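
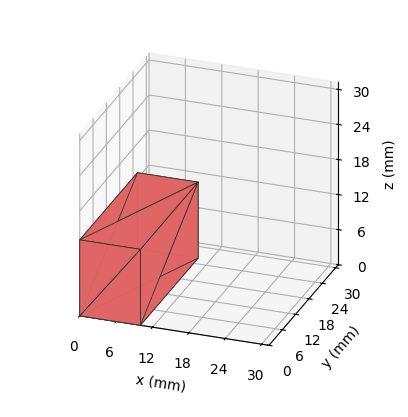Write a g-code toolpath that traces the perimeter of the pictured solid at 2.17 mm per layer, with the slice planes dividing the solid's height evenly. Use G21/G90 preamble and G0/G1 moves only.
Reading the render: the shape is a rectangular box, roughly 10 × 26 mm footprint and 13 mm tall (dimensions read to the nearest mm from the axis ticks). For the g-code, the solid's height is divided into equal slices at the stated Δz and each level perimeter traced with G1 moves after a G0 lift.

; perimeter-only toolpath
G21 ; units = mm
G90 ; absolute positioning
G28 ; home
; layer 1
G0 Z2.17
G0 X0.00 Y0.00
G1 X10.00 Y0.00
G1 X10.00 Y26.00
G1 X0.00 Y26.00
G1 X0.00 Y0.00
; layer 2
G0 Z4.33
G0 X0.00 Y0.00
G1 X10.00 Y0.00
G1 X10.00 Y26.00
G1 X0.00 Y26.00
G1 X0.00 Y0.00
; layer 3
G0 Z6.50
G0 X0.00 Y0.00
G1 X10.00 Y0.00
G1 X10.00 Y26.00
G1 X0.00 Y26.00
G1 X0.00 Y0.00
; layer 4
G0 Z8.67
G0 X0.00 Y0.00
G1 X10.00 Y0.00
G1 X10.00 Y26.00
G1 X0.00 Y26.00
G1 X0.00 Y0.00
; layer 5
G0 Z10.83
G0 X0.00 Y0.00
G1 X10.00 Y0.00
G1 X10.00 Y26.00
G1 X0.00 Y26.00
G1 X0.00 Y0.00
; layer 6
G0 Z13.00
G0 X0.00 Y0.00
G1 X10.00 Y0.00
G1 X10.00 Y26.00
G1 X0.00 Y26.00
G1 X0.00 Y0.00
M2 ; end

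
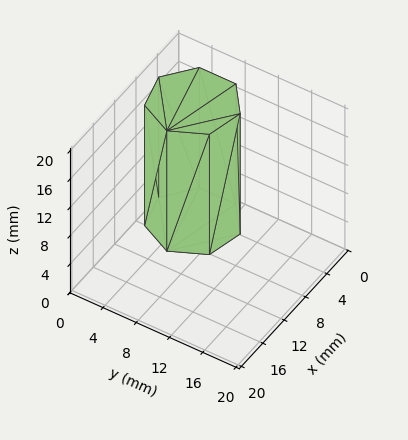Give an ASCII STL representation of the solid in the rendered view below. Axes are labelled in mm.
Reading the render: the shape is a regular 7-sided prism (a cylinder approximated with 7 flat sides), circumscribed radius ≈ 5 mm, height ≈ 17 mm (dimensions read to the nearest mm from the axis ticks). For the STL, each face is triangulated and given an outward normal.

solid part
  facet normal 0.0000 0.0000 -1.0000
    outer loop
      vertex 3.9 9.9 0.0
      vertex 8.1 8.9 0.0
      vertex 10.0 5.0 0.0
    endloop
  endfacet
  facet normal 0.0000 0.0000 -1.0000
    outer loop
      vertex 0.5 7.2 0.0
      vertex 3.9 9.9 0.0
      vertex 10.0 5.0 0.0
    endloop
  endfacet
  facet normal 0.0000 0.0000 -1.0000
    outer loop
      vertex 0.5 2.8 0.0
      vertex 0.5 7.2 0.0
      vertex 10.0 5.0 0.0
    endloop
  endfacet
  facet normal 0.0000 0.0000 -1.0000
    outer loop
      vertex 3.9 0.1 0.0
      vertex 0.5 2.8 0.0
      vertex 10.0 5.0 0.0
    endloop
  endfacet
  facet normal 0.0000 0.0000 -1.0000
    outer loop
      vertex 8.1 1.1 0.0
      vertex 3.9 0.1 0.0
      vertex 10.0 5.0 0.0
    endloop
  endfacet
  facet normal 0.0000 0.0000 1.0000
    outer loop
      vertex 10.0 5.0 17.0
      vertex 8.1 8.9 17.0
      vertex 3.9 9.9 17.0
    endloop
  endfacet
  facet normal 0.0000 0.0000 1.0000
    outer loop
      vertex 10.0 5.0 17.0
      vertex 3.9 9.9 17.0
      vertex 0.5 7.2 17.0
    endloop
  endfacet
  facet normal 0.0000 0.0000 1.0000
    outer loop
      vertex 10.0 5.0 17.0
      vertex 0.5 7.2 17.0
      vertex 0.5 2.8 17.0
    endloop
  endfacet
  facet normal 0.0000 0.0000 1.0000
    outer loop
      vertex 10.0 5.0 17.0
      vertex 0.5 2.8 17.0
      vertex 3.9 0.1 17.0
    endloop
  endfacet
  facet normal 0.0000 0.0000 1.0000
    outer loop
      vertex 10.0 5.0 17.0
      vertex 3.9 0.1 17.0
      vertex 8.1 1.1 17.0
    endloop
  endfacet
  facet normal 0.8990 0.4380 0.0000
    outer loop
      vertex 10.0 5.0 0.0
      vertex 8.1 8.9 0.0
      vertex 8.1 8.9 17.0
    endloop
  endfacet
  facet normal 0.8990 0.4380 0.0000
    outer loop
      vertex 10.0 5.0 0.0
      vertex 8.1 8.9 17.0
      vertex 10.0 5.0 17.0
    endloop
  endfacet
  facet normal 0.2316 0.9728 0.0000
    outer loop
      vertex 8.1 8.9 0.0
      vertex 3.9 9.9 0.0
      vertex 3.9 9.9 17.0
    endloop
  endfacet
  facet normal 0.2316 0.9728 0.0000
    outer loop
      vertex 8.1 8.9 0.0
      vertex 3.9 9.9 17.0
      vertex 8.1 8.9 17.0
    endloop
  endfacet
  facet normal -0.6219 0.7831 0.0000
    outer loop
      vertex 3.9 9.9 0.0
      vertex 0.5 7.2 0.0
      vertex 0.5 7.2 17.0
    endloop
  endfacet
  facet normal -0.6219 0.7831 0.0000
    outer loop
      vertex 3.9 9.9 0.0
      vertex 0.5 7.2 17.0
      vertex 3.9 9.9 17.0
    endloop
  endfacet
  facet normal -1.0000 0.0000 0.0000
    outer loop
      vertex 0.5 7.2 0.0
      vertex 0.5 2.8 0.0
      vertex 0.5 2.8 17.0
    endloop
  endfacet
  facet normal -1.0000 0.0000 0.0000
    outer loop
      vertex 0.5 7.2 0.0
      vertex 0.5 2.8 17.0
      vertex 0.5 7.2 17.0
    endloop
  endfacet
  facet normal -0.6219 -0.7831 0.0000
    outer loop
      vertex 0.5 2.8 0.0
      vertex 3.9 0.1 0.0
      vertex 3.9 0.1 17.0
    endloop
  endfacet
  facet normal -0.6219 -0.7831 0.0000
    outer loop
      vertex 0.5 2.8 0.0
      vertex 3.9 0.1 17.0
      vertex 0.5 2.8 17.0
    endloop
  endfacet
  facet normal 0.2316 -0.9728 0.0000
    outer loop
      vertex 3.9 0.1 0.0
      vertex 8.1 1.1 0.0
      vertex 8.1 1.1 17.0
    endloop
  endfacet
  facet normal 0.2316 -0.9728 0.0000
    outer loop
      vertex 3.9 0.1 0.0
      vertex 8.1 1.1 17.0
      vertex 3.9 0.1 17.0
    endloop
  endfacet
  facet normal 0.8990 -0.4380 0.0000
    outer loop
      vertex 8.1 1.1 0.0
      vertex 10.0 5.0 0.0
      vertex 10.0 5.0 17.0
    endloop
  endfacet
  facet normal 0.8990 -0.4380 0.0000
    outer loop
      vertex 8.1 1.1 0.0
      vertex 10.0 5.0 17.0
      vertex 8.1 1.1 17.0
    endloop
  endfacet
endsolid part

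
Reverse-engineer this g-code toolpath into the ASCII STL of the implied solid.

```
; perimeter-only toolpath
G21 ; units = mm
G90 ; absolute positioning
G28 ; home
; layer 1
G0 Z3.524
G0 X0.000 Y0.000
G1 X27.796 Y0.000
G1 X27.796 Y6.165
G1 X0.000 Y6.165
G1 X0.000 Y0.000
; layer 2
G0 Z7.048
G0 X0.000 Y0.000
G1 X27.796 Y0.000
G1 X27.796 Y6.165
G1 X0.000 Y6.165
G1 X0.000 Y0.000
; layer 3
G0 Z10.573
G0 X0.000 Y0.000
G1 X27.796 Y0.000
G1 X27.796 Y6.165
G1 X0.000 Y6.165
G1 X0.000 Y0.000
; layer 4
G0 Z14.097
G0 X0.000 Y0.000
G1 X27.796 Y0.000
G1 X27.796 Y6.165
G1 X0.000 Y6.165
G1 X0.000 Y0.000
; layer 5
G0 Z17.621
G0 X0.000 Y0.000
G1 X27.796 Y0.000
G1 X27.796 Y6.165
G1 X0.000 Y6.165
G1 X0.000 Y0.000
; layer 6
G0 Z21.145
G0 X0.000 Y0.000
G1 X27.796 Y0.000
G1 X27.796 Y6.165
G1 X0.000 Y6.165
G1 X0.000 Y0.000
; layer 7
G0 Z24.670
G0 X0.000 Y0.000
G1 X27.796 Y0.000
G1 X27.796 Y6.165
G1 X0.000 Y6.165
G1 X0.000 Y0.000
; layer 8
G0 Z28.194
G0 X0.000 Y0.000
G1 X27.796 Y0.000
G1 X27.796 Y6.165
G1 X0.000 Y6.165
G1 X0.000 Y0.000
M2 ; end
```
solid part
  facet normal 0.0000 0.0000 -1.0000
    outer loop
      vertex 27.796 6.165 0.000
      vertex 27.796 0.000 0.000
      vertex 0.000 0.000 0.000
    endloop
  endfacet
  facet normal 0.0000 0.0000 -1.0000
    outer loop
      vertex 0.000 6.165 0.000
      vertex 27.796 6.165 0.000
      vertex 0.000 0.000 0.000
    endloop
  endfacet
  facet normal 0.0000 0.0000 1.0000
    outer loop
      vertex 0.000 0.000 28.194
      vertex 27.796 0.000 28.194
      vertex 27.796 6.165 28.194
    endloop
  endfacet
  facet normal 0.0000 0.0000 1.0000
    outer loop
      vertex 0.000 0.000 28.194
      vertex 27.796 6.165 28.194
      vertex 0.000 6.165 28.194
    endloop
  endfacet
  facet normal 0.0000 -1.0000 0.0000
    outer loop
      vertex 0.000 0.000 0.000
      vertex 27.796 0.000 0.000
      vertex 27.796 0.000 28.194
    endloop
  endfacet
  facet normal 0.0000 -1.0000 0.0000
    outer loop
      vertex 0.000 0.000 0.000
      vertex 27.796 0.000 28.194
      vertex 0.000 0.000 28.194
    endloop
  endfacet
  facet normal 0.0000 1.0000 0.0000
    outer loop
      vertex 27.796 6.165 28.194
      vertex 27.796 6.165 0.000
      vertex 0.000 6.165 0.000
    endloop
  endfacet
  facet normal 0.0000 1.0000 0.0000
    outer loop
      vertex 0.000 6.165 28.194
      vertex 27.796 6.165 28.194
      vertex 0.000 6.165 0.000
    endloop
  endfacet
  facet normal -1.0000 0.0000 0.0000
    outer loop
      vertex 0.000 6.165 28.194
      vertex 0.000 6.165 0.000
      vertex 0.000 0.000 0.000
    endloop
  endfacet
  facet normal -1.0000 0.0000 0.0000
    outer loop
      vertex 0.000 0.000 28.194
      vertex 0.000 6.165 28.194
      vertex 0.000 0.000 0.000
    endloop
  endfacet
  facet normal 1.0000 0.0000 0.0000
    outer loop
      vertex 27.796 0.000 0.000
      vertex 27.796 6.165 0.000
      vertex 27.796 6.165 28.194
    endloop
  endfacet
  facet normal 1.0000 0.0000 0.0000
    outer loop
      vertex 27.796 0.000 0.000
      vertex 27.796 6.165 28.194
      vertex 27.796 0.000 28.194
    endloop
  endfacet
endsolid part

The G0 Z moves step by Δz≈3.524 mm. Every layer's G1 loop is the same polygon, so the solid is a straight extrusion of it from z=0 to z≈28.2. Closing with flat bottom and top caps and triangulating gives 12 facets — a rectangular box, roughly 27.8 × 6.17 mm footprint and 28.2 mm tall.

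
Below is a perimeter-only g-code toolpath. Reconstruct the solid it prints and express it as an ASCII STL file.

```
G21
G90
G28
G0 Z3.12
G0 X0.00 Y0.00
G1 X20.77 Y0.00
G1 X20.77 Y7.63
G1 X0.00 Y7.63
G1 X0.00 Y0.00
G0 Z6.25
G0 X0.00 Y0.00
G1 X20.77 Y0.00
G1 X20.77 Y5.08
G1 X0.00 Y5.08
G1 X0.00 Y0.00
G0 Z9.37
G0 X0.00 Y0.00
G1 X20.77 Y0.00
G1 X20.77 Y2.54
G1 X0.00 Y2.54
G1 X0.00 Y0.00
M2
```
solid part
  facet normal 0.0000 0.0000 -1.0000
    outer loop
      vertex 20.77 10.17 0.00
      vertex 20.77 0.00 0.00
      vertex 0.00 0.00 0.00
    endloop
  endfacet
  facet normal 0.0000 0.0000 -1.0000
    outer loop
      vertex 0.00 10.17 0.00
      vertex 20.77 10.17 0.00
      vertex 0.00 0.00 0.00
    endloop
  endfacet
  facet normal 0.0000 -1.0000 0.0000
    outer loop
      vertex 0.00 0.00 0.00
      vertex 20.77 0.00 0.00
      vertex 20.77 0.00 12.49
    endloop
  endfacet
  facet normal 0.0000 -1.0000 0.0000
    outer loop
      vertex 0.00 0.00 0.00
      vertex 20.77 0.00 12.49
      vertex 0.00 0.00 12.49
    endloop
  endfacet
  facet normal 0.0000 0.7754 0.6314
    outer loop
      vertex 0.00 0.00 12.49
      vertex 20.77 0.00 12.49
      vertex 20.77 10.17 0.00
    endloop
  endfacet
  facet normal 0.0000 0.7754 0.6314
    outer loop
      vertex 0.00 0.00 12.49
      vertex 20.77 10.17 0.00
      vertex 0.00 10.17 0.00
    endloop
  endfacet
  facet normal -1.0000 0.0000 0.0000
    outer loop
      vertex 0.00 0.00 12.49
      vertex 0.00 10.17 0.00
      vertex 0.00 0.00 0.00
    endloop
  endfacet
  facet normal 1.0000 0.0000 0.0000
    outer loop
      vertex 20.77 0.00 0.00
      vertex 20.77 10.17 0.00
      vertex 20.77 0.00 12.49
    endloop
  endfacet
endsolid part

The G0 Z moves step by Δz≈3.12 mm. The G1 loops shrink linearly with z, so the solid tapers from its base footprint up to z≈12.5. Closing with a flat bottom cap and the tapered top and triangulating gives 8 facets — a wedge (ramp): 20.8 × 10.2 mm base, rising to 12.5 mm along the y=0 edge and sloping linearly to z=0 at y=10.2.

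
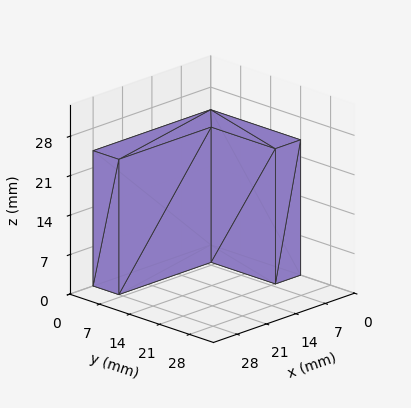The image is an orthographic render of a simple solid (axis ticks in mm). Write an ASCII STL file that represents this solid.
Reading the render: the shape is an L-shaped prism: outer 28 × 21 mm, arm thicknesses ≈ 6 mm (horizontal) and 6 mm (vertical), extruded 24 mm in z (dimensions read to the nearest mm from the axis ticks). For the STL, each face is triangulated and given an outward normal.

solid part
  facet normal 0.0000 0.0000 -1.0000
    outer loop
      vertex 28.000 6.000 0.000
      vertex 28.000 0.000 0.000
      vertex 0.000 0.000 0.000
    endloop
  endfacet
  facet normal 0.0000 0.0000 -1.0000
    outer loop
      vertex 6.000 6.000 0.000
      vertex 28.000 6.000 0.000
      vertex 0.000 0.000 0.000
    endloop
  endfacet
  facet normal 0.0000 0.0000 -1.0000
    outer loop
      vertex 6.000 21.000 0.000
      vertex 6.000 6.000 0.000
      vertex 0.000 0.000 0.000
    endloop
  endfacet
  facet normal 0.0000 0.0000 -1.0000
    outer loop
      vertex 0.000 21.000 0.000
      vertex 6.000 21.000 0.000
      vertex 0.000 0.000 0.000
    endloop
  endfacet
  facet normal 0.0000 0.0000 1.0000
    outer loop
      vertex 0.000 0.000 24.000
      vertex 28.000 0.000 24.000
      vertex 28.000 6.000 24.000
    endloop
  endfacet
  facet normal 0.0000 0.0000 1.0000
    outer loop
      vertex 0.000 0.000 24.000
      vertex 28.000 6.000 24.000
      vertex 6.000 6.000 24.000
    endloop
  endfacet
  facet normal 0.0000 0.0000 1.0000
    outer loop
      vertex 0.000 0.000 24.000
      vertex 6.000 6.000 24.000
      vertex 6.000 21.000 24.000
    endloop
  endfacet
  facet normal 0.0000 0.0000 1.0000
    outer loop
      vertex 0.000 0.000 24.000
      vertex 6.000 21.000 24.000
      vertex 0.000 21.000 24.000
    endloop
  endfacet
  facet normal 0.0000 -1.0000 0.0000
    outer loop
      vertex 0.000 0.000 0.000
      vertex 28.000 0.000 0.000
      vertex 28.000 0.000 24.000
    endloop
  endfacet
  facet normal 0.0000 -1.0000 0.0000
    outer loop
      vertex 0.000 0.000 0.000
      vertex 28.000 0.000 24.000
      vertex 0.000 0.000 24.000
    endloop
  endfacet
  facet normal 1.0000 0.0000 0.0000
    outer loop
      vertex 28.000 0.000 0.000
      vertex 28.000 6.000 0.000
      vertex 28.000 6.000 24.000
    endloop
  endfacet
  facet normal 1.0000 0.0000 0.0000
    outer loop
      vertex 28.000 0.000 0.000
      vertex 28.000 6.000 24.000
      vertex 28.000 0.000 24.000
    endloop
  endfacet
  facet normal 0.0000 1.0000 0.0000
    outer loop
      vertex 28.000 6.000 0.000
      vertex 6.000 6.000 0.000
      vertex 6.000 6.000 24.000
    endloop
  endfacet
  facet normal 0.0000 1.0000 0.0000
    outer loop
      vertex 28.000 6.000 0.000
      vertex 6.000 6.000 24.000
      vertex 28.000 6.000 24.000
    endloop
  endfacet
  facet normal 1.0000 0.0000 0.0000
    outer loop
      vertex 6.000 6.000 0.000
      vertex 6.000 21.000 0.000
      vertex 6.000 21.000 24.000
    endloop
  endfacet
  facet normal 1.0000 0.0000 0.0000
    outer loop
      vertex 6.000 6.000 0.000
      vertex 6.000 21.000 24.000
      vertex 6.000 6.000 24.000
    endloop
  endfacet
  facet normal 0.0000 1.0000 0.0000
    outer loop
      vertex 6.000 21.000 0.000
      vertex 0.000 21.000 0.000
      vertex 0.000 21.000 24.000
    endloop
  endfacet
  facet normal 0.0000 1.0000 0.0000
    outer loop
      vertex 6.000 21.000 0.000
      vertex 0.000 21.000 24.000
      vertex 6.000 21.000 24.000
    endloop
  endfacet
  facet normal -1.0000 0.0000 0.0000
    outer loop
      vertex 0.000 21.000 0.000
      vertex 0.000 0.000 0.000
      vertex 0.000 0.000 24.000
    endloop
  endfacet
  facet normal -1.0000 0.0000 0.0000
    outer loop
      vertex 0.000 21.000 0.000
      vertex 0.000 0.000 24.000
      vertex 0.000 21.000 24.000
    endloop
  endfacet
endsolid part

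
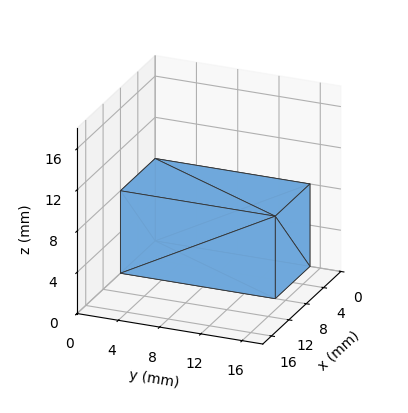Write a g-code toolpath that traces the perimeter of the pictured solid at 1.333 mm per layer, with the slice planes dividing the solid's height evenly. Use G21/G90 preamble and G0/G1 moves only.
Reading the render: the shape is a rectangular box, roughly 8 × 15 mm footprint and 8 mm tall (dimensions read to the nearest mm from the axis ticks). For the g-code, the solid's height is divided into equal slices at the stated Δz and each level perimeter traced with G1 moves after a G0 lift.

; perimeter-only toolpath
G21 ; units = mm
G90 ; absolute positioning
G28 ; home
; layer 1
G0 Z1.333
G0 X0.000 Y0.000
G1 X8.000 Y0.000
G1 X8.000 Y15.000
G1 X0.000 Y15.000
G1 X0.000 Y0.000
; layer 2
G0 Z2.667
G0 X0.000 Y0.000
G1 X8.000 Y0.000
G1 X8.000 Y15.000
G1 X0.000 Y15.000
G1 X0.000 Y0.000
; layer 3
G0 Z4.000
G0 X0.000 Y0.000
G1 X8.000 Y0.000
G1 X8.000 Y15.000
G1 X0.000 Y15.000
G1 X0.000 Y0.000
; layer 4
G0 Z5.333
G0 X0.000 Y0.000
G1 X8.000 Y0.000
G1 X8.000 Y15.000
G1 X0.000 Y15.000
G1 X0.000 Y0.000
; layer 5
G0 Z6.667
G0 X0.000 Y0.000
G1 X8.000 Y0.000
G1 X8.000 Y15.000
G1 X0.000 Y15.000
G1 X0.000 Y0.000
; layer 6
G0 Z8.000
G0 X0.000 Y0.000
G1 X8.000 Y0.000
G1 X8.000 Y15.000
G1 X0.000 Y15.000
G1 X0.000 Y0.000
M2 ; end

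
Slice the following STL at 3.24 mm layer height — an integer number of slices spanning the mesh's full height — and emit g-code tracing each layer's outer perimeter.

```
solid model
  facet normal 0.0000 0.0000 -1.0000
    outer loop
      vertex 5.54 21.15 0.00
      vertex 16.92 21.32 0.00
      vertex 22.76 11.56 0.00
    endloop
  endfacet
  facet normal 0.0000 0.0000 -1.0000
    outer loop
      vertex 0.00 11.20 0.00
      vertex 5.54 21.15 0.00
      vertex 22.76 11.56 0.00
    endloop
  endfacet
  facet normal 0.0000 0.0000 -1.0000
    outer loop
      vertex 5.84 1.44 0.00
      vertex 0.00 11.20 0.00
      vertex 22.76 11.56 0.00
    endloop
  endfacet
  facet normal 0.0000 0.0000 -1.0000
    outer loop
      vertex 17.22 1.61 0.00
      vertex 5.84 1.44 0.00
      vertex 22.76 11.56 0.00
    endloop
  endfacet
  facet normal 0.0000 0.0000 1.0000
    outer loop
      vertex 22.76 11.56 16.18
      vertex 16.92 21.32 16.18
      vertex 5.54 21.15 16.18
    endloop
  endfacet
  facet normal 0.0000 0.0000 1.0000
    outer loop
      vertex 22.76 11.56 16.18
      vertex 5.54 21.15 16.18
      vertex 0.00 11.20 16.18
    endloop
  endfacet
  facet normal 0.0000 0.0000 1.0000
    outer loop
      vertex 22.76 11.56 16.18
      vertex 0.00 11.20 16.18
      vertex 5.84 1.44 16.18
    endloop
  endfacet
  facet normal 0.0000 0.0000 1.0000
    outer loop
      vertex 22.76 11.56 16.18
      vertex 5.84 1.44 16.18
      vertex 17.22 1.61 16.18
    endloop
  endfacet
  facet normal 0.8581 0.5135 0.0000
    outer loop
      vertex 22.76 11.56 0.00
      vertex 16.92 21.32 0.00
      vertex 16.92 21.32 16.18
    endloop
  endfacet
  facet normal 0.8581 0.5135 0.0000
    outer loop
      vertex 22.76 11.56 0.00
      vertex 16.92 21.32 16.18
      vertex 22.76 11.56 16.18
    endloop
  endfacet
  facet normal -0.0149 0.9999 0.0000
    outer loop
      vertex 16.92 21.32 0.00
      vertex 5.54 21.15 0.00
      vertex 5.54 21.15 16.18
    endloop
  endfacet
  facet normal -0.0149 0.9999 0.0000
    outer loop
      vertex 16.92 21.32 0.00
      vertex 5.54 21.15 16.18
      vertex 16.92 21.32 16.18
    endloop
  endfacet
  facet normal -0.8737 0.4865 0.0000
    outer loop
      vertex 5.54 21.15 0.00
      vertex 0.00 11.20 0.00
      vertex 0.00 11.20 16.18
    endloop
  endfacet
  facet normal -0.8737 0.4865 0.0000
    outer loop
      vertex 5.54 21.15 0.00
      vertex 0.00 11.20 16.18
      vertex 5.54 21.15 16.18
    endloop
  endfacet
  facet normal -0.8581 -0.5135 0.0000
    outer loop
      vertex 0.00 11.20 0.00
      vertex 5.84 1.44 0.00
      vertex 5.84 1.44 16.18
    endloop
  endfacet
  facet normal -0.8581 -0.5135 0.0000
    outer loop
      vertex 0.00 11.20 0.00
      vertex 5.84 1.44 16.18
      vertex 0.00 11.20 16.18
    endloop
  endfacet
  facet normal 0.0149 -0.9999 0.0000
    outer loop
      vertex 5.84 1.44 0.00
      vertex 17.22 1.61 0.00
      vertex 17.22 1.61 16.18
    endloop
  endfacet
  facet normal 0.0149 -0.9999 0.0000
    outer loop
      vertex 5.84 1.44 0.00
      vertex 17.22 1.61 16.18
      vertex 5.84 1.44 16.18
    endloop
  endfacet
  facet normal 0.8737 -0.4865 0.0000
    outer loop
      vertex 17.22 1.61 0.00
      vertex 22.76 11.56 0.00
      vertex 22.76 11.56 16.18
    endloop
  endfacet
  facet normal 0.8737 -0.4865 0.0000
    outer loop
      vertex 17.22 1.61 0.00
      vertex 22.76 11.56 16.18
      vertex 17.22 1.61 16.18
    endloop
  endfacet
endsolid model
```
; perimeter-only toolpath
G21 ; units = mm
G90 ; absolute positioning
G28 ; home
; layer 1
G0 Z3.24
G0 X22.76 Y11.56
G1 X16.92 Y21.32
G1 X5.54 Y21.15
G1 X0.00 Y11.20
G1 X5.84 Y1.44
G1 X17.22 Y1.61
G1 X22.76 Y11.56
; layer 2
G0 Z6.47
G0 X22.76 Y11.56
G1 X16.92 Y21.32
G1 X5.54 Y21.15
G1 X0.00 Y11.20
G1 X5.84 Y1.44
G1 X17.22 Y1.61
G1 X22.76 Y11.56
; layer 3
G0 Z9.71
G0 X22.76 Y11.56
G1 X16.92 Y21.32
G1 X5.54 Y21.15
G1 X0.00 Y11.20
G1 X5.84 Y1.44
G1 X17.22 Y1.61
G1 X22.76 Y11.56
; layer 4
G0 Z12.94
G0 X22.76 Y11.56
G1 X16.92 Y21.32
G1 X5.54 Y21.15
G1 X0.00 Y11.20
G1 X5.84 Y1.44
G1 X17.22 Y1.61
G1 X22.76 Y11.56
; layer 5
G0 Z16.18
G0 X22.76 Y11.56
G1 X16.92 Y21.32
G1 X5.54 Y21.15
G1 X0.00 Y11.20
G1 X5.84 Y1.44
G1 X17.22 Y1.61
G1 X22.76 Y11.56
M2 ; end

The solid is a regular 6-sided prism (a cylinder approximated with 6 flat sides), circumscribed radius ≈ 11.4 mm, height ≈ 16.2 mm. Slicing at Δz = 3.24 mm — 5 equal slices spanning the solid's height, so layer i sits at z = i·h/5 — gives 5 non-empty perimeters. Each is a 6-segment closed polygon; G0 lifts to the layer z and rapids to the start vertex, then G1 traces the edges.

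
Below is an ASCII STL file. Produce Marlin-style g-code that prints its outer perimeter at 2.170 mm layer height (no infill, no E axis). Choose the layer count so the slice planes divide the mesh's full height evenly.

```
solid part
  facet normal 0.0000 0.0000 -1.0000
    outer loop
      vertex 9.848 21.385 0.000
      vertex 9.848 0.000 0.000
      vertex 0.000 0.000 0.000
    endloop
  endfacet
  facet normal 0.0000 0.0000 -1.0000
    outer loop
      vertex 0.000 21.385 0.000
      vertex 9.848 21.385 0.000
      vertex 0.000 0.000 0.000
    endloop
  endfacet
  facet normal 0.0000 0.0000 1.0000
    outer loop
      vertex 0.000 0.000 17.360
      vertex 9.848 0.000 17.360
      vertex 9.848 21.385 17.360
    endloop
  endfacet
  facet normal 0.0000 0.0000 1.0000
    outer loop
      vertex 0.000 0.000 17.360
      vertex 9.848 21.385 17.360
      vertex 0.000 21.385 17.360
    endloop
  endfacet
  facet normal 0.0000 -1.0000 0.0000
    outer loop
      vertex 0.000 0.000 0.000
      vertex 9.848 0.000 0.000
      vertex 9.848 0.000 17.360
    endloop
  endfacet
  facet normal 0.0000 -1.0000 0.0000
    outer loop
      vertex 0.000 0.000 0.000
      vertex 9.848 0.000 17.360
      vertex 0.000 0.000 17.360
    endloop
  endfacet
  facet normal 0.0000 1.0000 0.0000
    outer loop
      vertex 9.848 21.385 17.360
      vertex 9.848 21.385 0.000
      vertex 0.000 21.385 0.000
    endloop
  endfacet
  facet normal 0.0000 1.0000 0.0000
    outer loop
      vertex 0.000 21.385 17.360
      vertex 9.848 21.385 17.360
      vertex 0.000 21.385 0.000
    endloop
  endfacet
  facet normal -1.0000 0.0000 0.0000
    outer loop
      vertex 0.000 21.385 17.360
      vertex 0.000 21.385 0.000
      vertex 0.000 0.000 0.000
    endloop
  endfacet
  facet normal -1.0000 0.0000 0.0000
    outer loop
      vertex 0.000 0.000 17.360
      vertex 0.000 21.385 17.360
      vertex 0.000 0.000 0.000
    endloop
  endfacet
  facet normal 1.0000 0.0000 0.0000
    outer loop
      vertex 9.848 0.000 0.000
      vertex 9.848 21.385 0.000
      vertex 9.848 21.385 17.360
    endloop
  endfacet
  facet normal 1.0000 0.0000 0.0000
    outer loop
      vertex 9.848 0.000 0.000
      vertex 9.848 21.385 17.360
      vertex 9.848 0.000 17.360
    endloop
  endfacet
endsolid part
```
; perimeter-only toolpath
G21 ; units = mm
G90 ; absolute positioning
G28 ; home
; layer 1
G0 Z2.170
G0 X0.000 Y0.000
G1 X9.848 Y0.000
G1 X9.848 Y21.385
G1 X0.000 Y21.385
G1 X0.000 Y0.000
; layer 2
G0 Z4.340
G0 X0.000 Y0.000
G1 X9.848 Y0.000
G1 X9.848 Y21.385
G1 X0.000 Y21.385
G1 X0.000 Y0.000
; layer 3
G0 Z6.510
G0 X0.000 Y0.000
G1 X9.848 Y0.000
G1 X9.848 Y21.385
G1 X0.000 Y21.385
G1 X0.000 Y0.000
; layer 4
G0 Z8.680
G0 X0.000 Y0.000
G1 X9.848 Y0.000
G1 X9.848 Y21.385
G1 X0.000 Y21.385
G1 X0.000 Y0.000
; layer 5
G0 Z10.850
G0 X0.000 Y0.000
G1 X9.848 Y0.000
G1 X9.848 Y21.385
G1 X0.000 Y21.385
G1 X0.000 Y0.000
; layer 6
G0 Z13.020
G0 X0.000 Y0.000
G1 X9.848 Y0.000
G1 X9.848 Y21.385
G1 X0.000 Y21.385
G1 X0.000 Y0.000
; layer 7
G0 Z15.190
G0 X0.000 Y0.000
G1 X9.848 Y0.000
G1 X9.848 Y21.385
G1 X0.000 Y21.385
G1 X0.000 Y0.000
; layer 8
G0 Z17.360
G0 X0.000 Y0.000
G1 X9.848 Y0.000
G1 X9.848 Y21.385
G1 X0.000 Y21.385
G1 X0.000 Y0.000
M2 ; end

The solid is a rectangular box, roughly 9.85 × 21.4 mm footprint and 17.4 mm tall. Slicing at Δz = 2.170 mm — 8 equal slices spanning the solid's height, so layer i sits at z = i·h/8 — gives 8 non-empty perimeters. Each is a 4-segment closed polygon; G0 lifts to the layer z and rapids to the start vertex, then G1 traces the edges.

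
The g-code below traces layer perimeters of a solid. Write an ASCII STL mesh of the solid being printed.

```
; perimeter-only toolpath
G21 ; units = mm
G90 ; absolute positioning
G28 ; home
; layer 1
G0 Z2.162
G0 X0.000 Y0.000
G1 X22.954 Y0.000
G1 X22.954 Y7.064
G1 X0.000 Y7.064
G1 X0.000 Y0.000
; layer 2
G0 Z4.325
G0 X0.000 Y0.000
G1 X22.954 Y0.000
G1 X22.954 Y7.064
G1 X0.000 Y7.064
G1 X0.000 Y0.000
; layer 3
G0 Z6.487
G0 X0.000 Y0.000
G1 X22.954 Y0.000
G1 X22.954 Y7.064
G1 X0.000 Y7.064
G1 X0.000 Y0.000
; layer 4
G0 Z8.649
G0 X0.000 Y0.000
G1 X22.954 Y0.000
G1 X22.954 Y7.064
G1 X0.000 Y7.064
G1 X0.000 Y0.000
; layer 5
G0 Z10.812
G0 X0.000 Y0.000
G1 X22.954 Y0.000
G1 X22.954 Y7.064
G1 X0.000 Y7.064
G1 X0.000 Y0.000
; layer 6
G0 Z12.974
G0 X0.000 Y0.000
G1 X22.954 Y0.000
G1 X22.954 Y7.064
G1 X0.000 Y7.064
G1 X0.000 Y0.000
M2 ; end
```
solid part
  facet normal 0.0000 0.0000 -1.0000
    outer loop
      vertex 22.954 7.064 0.000
      vertex 22.954 0.000 0.000
      vertex 0.000 0.000 0.000
    endloop
  endfacet
  facet normal 0.0000 0.0000 -1.0000
    outer loop
      vertex 0.000 7.064 0.000
      vertex 22.954 7.064 0.000
      vertex 0.000 0.000 0.000
    endloop
  endfacet
  facet normal 0.0000 0.0000 1.0000
    outer loop
      vertex 0.000 0.000 12.974
      vertex 22.954 0.000 12.974
      vertex 22.954 7.064 12.974
    endloop
  endfacet
  facet normal 0.0000 0.0000 1.0000
    outer loop
      vertex 0.000 0.000 12.974
      vertex 22.954 7.064 12.974
      vertex 0.000 7.064 12.974
    endloop
  endfacet
  facet normal 0.0000 -1.0000 0.0000
    outer loop
      vertex 0.000 0.000 0.000
      vertex 22.954 0.000 0.000
      vertex 22.954 0.000 12.974
    endloop
  endfacet
  facet normal 0.0000 -1.0000 0.0000
    outer loop
      vertex 0.000 0.000 0.000
      vertex 22.954 0.000 12.974
      vertex 0.000 0.000 12.974
    endloop
  endfacet
  facet normal 0.0000 1.0000 0.0000
    outer loop
      vertex 22.954 7.064 12.974
      vertex 22.954 7.064 0.000
      vertex 0.000 7.064 0.000
    endloop
  endfacet
  facet normal 0.0000 1.0000 0.0000
    outer loop
      vertex 0.000 7.064 12.974
      vertex 22.954 7.064 12.974
      vertex 0.000 7.064 0.000
    endloop
  endfacet
  facet normal -1.0000 0.0000 0.0000
    outer loop
      vertex 0.000 7.064 12.974
      vertex 0.000 7.064 0.000
      vertex 0.000 0.000 0.000
    endloop
  endfacet
  facet normal -1.0000 0.0000 0.0000
    outer loop
      vertex 0.000 0.000 12.974
      vertex 0.000 7.064 12.974
      vertex 0.000 0.000 0.000
    endloop
  endfacet
  facet normal 1.0000 0.0000 0.0000
    outer loop
      vertex 22.954 0.000 0.000
      vertex 22.954 7.064 0.000
      vertex 22.954 7.064 12.974
    endloop
  endfacet
  facet normal 1.0000 0.0000 0.0000
    outer loop
      vertex 22.954 0.000 0.000
      vertex 22.954 7.064 12.974
      vertex 22.954 0.000 12.974
    endloop
  endfacet
endsolid part

The G0 Z moves step by Δz≈2.162 mm. Every layer's G1 loop is the same polygon, so the solid is a straight extrusion of it from z=0 to z≈13. Closing with flat bottom and top caps and triangulating gives 12 facets — a rectangular box, roughly 23 × 7.06 mm footprint and 13 mm tall.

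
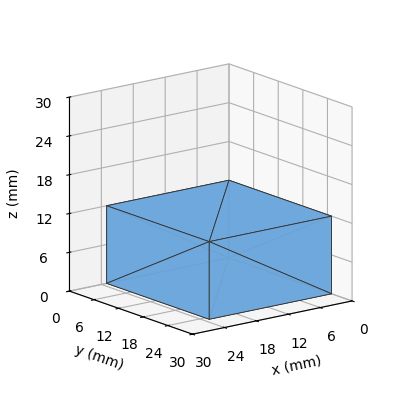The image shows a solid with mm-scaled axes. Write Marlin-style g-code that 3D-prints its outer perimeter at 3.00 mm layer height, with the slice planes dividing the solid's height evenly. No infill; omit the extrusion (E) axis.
Reading the render: the shape is a rectangular box, roughly 23 × 25 mm footprint and 12 mm tall (dimensions read to the nearest mm from the axis ticks). For the g-code, the solid's height is divided into equal slices at the stated Δz and each level perimeter traced with G1 moves after a G0 lift.

; perimeter-only toolpath
G21 ; units = mm
G90 ; absolute positioning
G28 ; home
; layer 1
G0 Z3.00
G0 X0.00 Y0.00
G1 X23.00 Y0.00
G1 X23.00 Y25.00
G1 X0.00 Y25.00
G1 X0.00 Y0.00
; layer 2
G0 Z6.00
G0 X0.00 Y0.00
G1 X23.00 Y0.00
G1 X23.00 Y25.00
G1 X0.00 Y25.00
G1 X0.00 Y0.00
; layer 3
G0 Z9.00
G0 X0.00 Y0.00
G1 X23.00 Y0.00
G1 X23.00 Y25.00
G1 X0.00 Y25.00
G1 X0.00 Y0.00
; layer 4
G0 Z12.00
G0 X0.00 Y0.00
G1 X23.00 Y0.00
G1 X23.00 Y25.00
G1 X0.00 Y25.00
G1 X0.00 Y0.00
M2 ; end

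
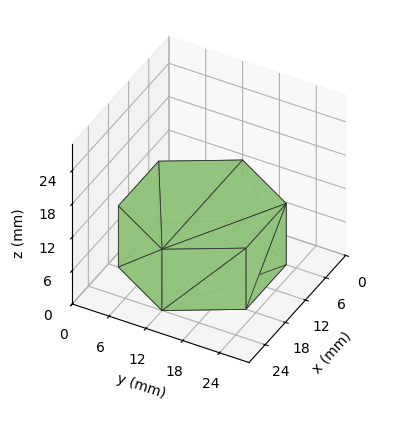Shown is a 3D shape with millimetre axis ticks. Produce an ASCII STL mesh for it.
Reading the render: the shape is a regular 6-sided prism (a cylinder approximated with 6 flat sides), circumscribed radius ≈ 12 mm, height ≈ 11 mm (dimensions read to the nearest mm from the axis ticks). For the STL, each face is triangulated and given an outward normal.

solid part
  facet normal 0.0000 0.0000 -1.0000
    outer loop
      vertex 6.00 22.39 0.00
      vertex 18.00 22.39 0.00
      vertex 24.00 12.00 0.00
    endloop
  endfacet
  facet normal 0.0000 0.0000 -1.0000
    outer loop
      vertex 0.00 12.00 0.00
      vertex 6.00 22.39 0.00
      vertex 24.00 12.00 0.00
    endloop
  endfacet
  facet normal 0.0000 0.0000 -1.0000
    outer loop
      vertex 6.00 1.61 0.00
      vertex 0.00 12.00 0.00
      vertex 24.00 12.00 0.00
    endloop
  endfacet
  facet normal 0.0000 0.0000 -1.0000
    outer loop
      vertex 18.00 1.61 0.00
      vertex 6.00 1.61 0.00
      vertex 24.00 12.00 0.00
    endloop
  endfacet
  facet normal 0.0000 0.0000 1.0000
    outer loop
      vertex 24.00 12.00 11.00
      vertex 18.00 22.39 11.00
      vertex 6.00 22.39 11.00
    endloop
  endfacet
  facet normal 0.0000 0.0000 1.0000
    outer loop
      vertex 24.00 12.00 11.00
      vertex 6.00 22.39 11.00
      vertex 0.00 12.00 11.00
    endloop
  endfacet
  facet normal 0.0000 0.0000 1.0000
    outer loop
      vertex 24.00 12.00 11.00
      vertex 0.00 12.00 11.00
      vertex 6.00 1.61 11.00
    endloop
  endfacet
  facet normal 0.0000 0.0000 1.0000
    outer loop
      vertex 24.00 12.00 11.00
      vertex 6.00 1.61 11.00
      vertex 18.00 1.61 11.00
    endloop
  endfacet
  facet normal 0.8660 0.5001 0.0000
    outer loop
      vertex 24.00 12.00 0.00
      vertex 18.00 22.39 0.00
      vertex 18.00 22.39 11.00
    endloop
  endfacet
  facet normal 0.8660 0.5001 0.0000
    outer loop
      vertex 24.00 12.00 0.00
      vertex 18.00 22.39 11.00
      vertex 24.00 12.00 11.00
    endloop
  endfacet
  facet normal 0.0000 1.0000 0.0000
    outer loop
      vertex 18.00 22.39 0.00
      vertex 6.00 22.39 0.00
      vertex 6.00 22.39 11.00
    endloop
  endfacet
  facet normal 0.0000 1.0000 0.0000
    outer loop
      vertex 18.00 22.39 0.00
      vertex 6.00 22.39 11.00
      vertex 18.00 22.39 11.00
    endloop
  endfacet
  facet normal -0.8660 0.5001 0.0000
    outer loop
      vertex 6.00 22.39 0.00
      vertex 0.00 12.00 0.00
      vertex 0.00 12.00 11.00
    endloop
  endfacet
  facet normal -0.8660 0.5001 0.0000
    outer loop
      vertex 6.00 22.39 0.00
      vertex 0.00 12.00 11.00
      vertex 6.00 22.39 11.00
    endloop
  endfacet
  facet normal -0.8660 -0.5001 0.0000
    outer loop
      vertex 0.00 12.00 0.00
      vertex 6.00 1.61 0.00
      vertex 6.00 1.61 11.00
    endloop
  endfacet
  facet normal -0.8660 -0.5001 0.0000
    outer loop
      vertex 0.00 12.00 0.00
      vertex 6.00 1.61 11.00
      vertex 0.00 12.00 11.00
    endloop
  endfacet
  facet normal 0.0000 -1.0000 0.0000
    outer loop
      vertex 6.00 1.61 0.00
      vertex 18.00 1.61 0.00
      vertex 18.00 1.61 11.00
    endloop
  endfacet
  facet normal 0.0000 -1.0000 0.0000
    outer loop
      vertex 6.00 1.61 0.00
      vertex 18.00 1.61 11.00
      vertex 6.00 1.61 11.00
    endloop
  endfacet
  facet normal 0.8660 -0.5001 0.0000
    outer loop
      vertex 18.00 1.61 0.00
      vertex 24.00 12.00 0.00
      vertex 24.00 12.00 11.00
    endloop
  endfacet
  facet normal 0.8660 -0.5001 0.0000
    outer loop
      vertex 18.00 1.61 0.00
      vertex 24.00 12.00 11.00
      vertex 18.00 1.61 11.00
    endloop
  endfacet
endsolid part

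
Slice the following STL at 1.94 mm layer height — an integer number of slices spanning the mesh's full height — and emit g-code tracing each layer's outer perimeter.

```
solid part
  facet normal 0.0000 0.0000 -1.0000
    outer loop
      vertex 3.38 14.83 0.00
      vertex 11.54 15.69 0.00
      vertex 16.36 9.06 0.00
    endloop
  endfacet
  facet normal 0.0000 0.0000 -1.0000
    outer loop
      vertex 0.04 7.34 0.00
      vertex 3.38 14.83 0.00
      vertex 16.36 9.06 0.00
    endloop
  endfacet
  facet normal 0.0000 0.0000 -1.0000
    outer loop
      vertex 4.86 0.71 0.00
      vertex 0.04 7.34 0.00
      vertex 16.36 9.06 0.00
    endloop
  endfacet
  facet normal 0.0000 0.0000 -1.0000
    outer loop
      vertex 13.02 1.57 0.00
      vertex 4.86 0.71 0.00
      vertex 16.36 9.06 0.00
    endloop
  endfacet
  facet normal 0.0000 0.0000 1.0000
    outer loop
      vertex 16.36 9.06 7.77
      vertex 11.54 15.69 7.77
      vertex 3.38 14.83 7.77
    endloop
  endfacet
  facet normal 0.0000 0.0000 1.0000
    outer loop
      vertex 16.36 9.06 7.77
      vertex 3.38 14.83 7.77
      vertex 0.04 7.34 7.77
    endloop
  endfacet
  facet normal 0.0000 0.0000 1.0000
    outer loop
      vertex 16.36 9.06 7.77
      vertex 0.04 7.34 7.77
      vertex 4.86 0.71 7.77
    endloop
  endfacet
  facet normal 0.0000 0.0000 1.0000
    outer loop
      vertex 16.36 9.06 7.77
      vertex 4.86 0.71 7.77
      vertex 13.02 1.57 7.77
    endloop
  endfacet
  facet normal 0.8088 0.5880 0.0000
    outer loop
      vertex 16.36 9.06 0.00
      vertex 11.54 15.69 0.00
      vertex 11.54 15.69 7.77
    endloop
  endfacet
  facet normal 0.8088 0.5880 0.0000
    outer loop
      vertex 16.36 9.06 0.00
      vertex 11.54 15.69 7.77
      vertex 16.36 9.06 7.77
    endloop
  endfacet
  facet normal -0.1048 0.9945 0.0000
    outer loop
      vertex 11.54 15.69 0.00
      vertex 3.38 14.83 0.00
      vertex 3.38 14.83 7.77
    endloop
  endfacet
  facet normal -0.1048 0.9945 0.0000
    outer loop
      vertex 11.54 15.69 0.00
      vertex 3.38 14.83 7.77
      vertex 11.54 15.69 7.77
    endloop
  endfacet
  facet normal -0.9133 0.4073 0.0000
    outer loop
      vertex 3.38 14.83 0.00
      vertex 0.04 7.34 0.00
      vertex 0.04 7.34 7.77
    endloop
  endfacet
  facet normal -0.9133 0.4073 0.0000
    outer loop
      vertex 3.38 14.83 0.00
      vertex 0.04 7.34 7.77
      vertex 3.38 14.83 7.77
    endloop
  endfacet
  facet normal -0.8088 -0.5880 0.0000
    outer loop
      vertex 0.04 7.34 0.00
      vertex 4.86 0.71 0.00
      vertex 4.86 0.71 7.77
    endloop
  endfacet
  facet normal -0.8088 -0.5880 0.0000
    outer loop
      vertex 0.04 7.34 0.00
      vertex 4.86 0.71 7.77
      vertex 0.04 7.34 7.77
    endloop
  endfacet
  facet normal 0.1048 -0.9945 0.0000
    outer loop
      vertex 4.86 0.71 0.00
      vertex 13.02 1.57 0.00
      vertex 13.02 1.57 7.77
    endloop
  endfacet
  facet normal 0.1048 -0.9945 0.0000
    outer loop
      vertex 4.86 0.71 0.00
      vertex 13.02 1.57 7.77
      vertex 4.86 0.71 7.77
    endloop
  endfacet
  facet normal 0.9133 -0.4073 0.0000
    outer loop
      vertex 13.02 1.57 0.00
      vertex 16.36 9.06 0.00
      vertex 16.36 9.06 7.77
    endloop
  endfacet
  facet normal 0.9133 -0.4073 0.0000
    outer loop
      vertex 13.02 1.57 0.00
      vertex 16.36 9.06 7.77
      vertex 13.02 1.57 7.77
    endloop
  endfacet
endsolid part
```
; perimeter-only toolpath
G21 ; units = mm
G90 ; absolute positioning
G28 ; home
; layer 1
G0 Z1.94
G0 X16.36 Y9.06
G1 X11.54 Y15.69
G1 X3.38 Y14.83
G1 X0.04 Y7.34
G1 X4.86 Y0.71
G1 X13.02 Y1.57
G1 X16.36 Y9.06
; layer 2
G0 Z3.88
G0 X16.36 Y9.06
G1 X11.54 Y15.69
G1 X3.38 Y14.83
G1 X0.04 Y7.34
G1 X4.86 Y0.71
G1 X13.02 Y1.57
G1 X16.36 Y9.06
; layer 3
G0 Z5.83
G0 X16.36 Y9.06
G1 X11.54 Y15.69
G1 X3.38 Y14.83
G1 X0.04 Y7.34
G1 X4.86 Y0.71
G1 X13.02 Y1.57
G1 X16.36 Y9.06
; layer 4
G0 Z7.77
G0 X16.36 Y9.06
G1 X11.54 Y15.69
G1 X3.38 Y14.83
G1 X0.04 Y7.34
G1 X4.86 Y0.71
G1 X13.02 Y1.57
G1 X16.36 Y9.06
M2 ; end

The solid is a regular 6-sided prism (a cylinder approximated with 6 flat sides), circumscribed radius ≈ 8.2 mm, height ≈ 7.77 mm. Slicing at Δz = 1.94 mm — 4 equal slices spanning the solid's height, so layer i sits at z = i·h/4 — gives 4 non-empty perimeters. Each is a 6-segment closed polygon; G0 lifts to the layer z and rapids to the start vertex, then G1 traces the edges.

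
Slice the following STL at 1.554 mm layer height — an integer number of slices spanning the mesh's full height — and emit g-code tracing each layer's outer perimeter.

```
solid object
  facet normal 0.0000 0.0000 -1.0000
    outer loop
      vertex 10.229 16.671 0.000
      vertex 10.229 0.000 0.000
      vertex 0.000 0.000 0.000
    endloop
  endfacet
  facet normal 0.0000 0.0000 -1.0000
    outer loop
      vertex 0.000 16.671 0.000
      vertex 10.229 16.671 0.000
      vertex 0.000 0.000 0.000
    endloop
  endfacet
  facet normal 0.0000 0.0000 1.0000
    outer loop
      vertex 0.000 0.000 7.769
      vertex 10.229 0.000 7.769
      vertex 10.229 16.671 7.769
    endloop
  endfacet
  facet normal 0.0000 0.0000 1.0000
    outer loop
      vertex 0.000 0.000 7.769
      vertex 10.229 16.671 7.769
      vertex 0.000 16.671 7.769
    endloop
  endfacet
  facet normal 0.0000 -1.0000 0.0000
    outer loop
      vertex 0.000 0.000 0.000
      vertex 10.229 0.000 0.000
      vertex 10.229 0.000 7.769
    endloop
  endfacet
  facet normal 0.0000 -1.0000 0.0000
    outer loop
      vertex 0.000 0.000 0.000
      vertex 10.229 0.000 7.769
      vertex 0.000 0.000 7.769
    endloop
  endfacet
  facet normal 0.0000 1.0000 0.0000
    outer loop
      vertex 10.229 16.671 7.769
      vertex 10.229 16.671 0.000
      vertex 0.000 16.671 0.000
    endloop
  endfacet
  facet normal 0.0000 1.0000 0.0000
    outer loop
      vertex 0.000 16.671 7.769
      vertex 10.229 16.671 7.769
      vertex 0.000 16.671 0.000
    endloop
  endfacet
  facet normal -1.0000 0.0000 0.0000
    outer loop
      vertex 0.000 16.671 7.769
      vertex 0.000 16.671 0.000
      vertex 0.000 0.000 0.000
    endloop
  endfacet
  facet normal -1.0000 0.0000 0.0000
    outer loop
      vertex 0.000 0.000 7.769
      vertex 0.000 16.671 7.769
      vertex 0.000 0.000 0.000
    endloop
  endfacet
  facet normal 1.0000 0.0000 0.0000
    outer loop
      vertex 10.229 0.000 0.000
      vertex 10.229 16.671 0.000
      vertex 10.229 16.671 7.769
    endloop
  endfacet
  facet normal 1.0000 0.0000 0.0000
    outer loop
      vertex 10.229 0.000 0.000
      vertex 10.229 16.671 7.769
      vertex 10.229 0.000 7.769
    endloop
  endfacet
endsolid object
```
; perimeter-only toolpath
G21 ; units = mm
G90 ; absolute positioning
G28 ; home
; layer 1
G0 Z1.554
G0 X0.000 Y0.000
G1 X10.229 Y0.000
G1 X10.229 Y16.671
G1 X0.000 Y16.671
G1 X0.000 Y0.000
; layer 2
G0 Z3.108
G0 X0.000 Y0.000
G1 X10.229 Y0.000
G1 X10.229 Y16.671
G1 X0.000 Y16.671
G1 X0.000 Y0.000
; layer 3
G0 Z4.661
G0 X0.000 Y0.000
G1 X10.229 Y0.000
G1 X10.229 Y16.671
G1 X0.000 Y16.671
G1 X0.000 Y0.000
; layer 4
G0 Z6.215
G0 X0.000 Y0.000
G1 X10.229 Y0.000
G1 X10.229 Y16.671
G1 X0.000 Y16.671
G1 X0.000 Y0.000
; layer 5
G0 Z7.769
G0 X0.000 Y0.000
G1 X10.229 Y0.000
G1 X10.229 Y16.671
G1 X0.000 Y16.671
G1 X0.000 Y0.000
M2 ; end

The solid is a rectangular box, roughly 10.2 × 16.7 mm footprint and 7.77 mm tall. Slicing at Δz = 1.554 mm — 5 equal slices spanning the solid's height, so layer i sits at z = i·h/5 — gives 5 non-empty perimeters. Each is a 4-segment closed polygon; G0 lifts to the layer z and rapids to the start vertex, then G1 traces the edges.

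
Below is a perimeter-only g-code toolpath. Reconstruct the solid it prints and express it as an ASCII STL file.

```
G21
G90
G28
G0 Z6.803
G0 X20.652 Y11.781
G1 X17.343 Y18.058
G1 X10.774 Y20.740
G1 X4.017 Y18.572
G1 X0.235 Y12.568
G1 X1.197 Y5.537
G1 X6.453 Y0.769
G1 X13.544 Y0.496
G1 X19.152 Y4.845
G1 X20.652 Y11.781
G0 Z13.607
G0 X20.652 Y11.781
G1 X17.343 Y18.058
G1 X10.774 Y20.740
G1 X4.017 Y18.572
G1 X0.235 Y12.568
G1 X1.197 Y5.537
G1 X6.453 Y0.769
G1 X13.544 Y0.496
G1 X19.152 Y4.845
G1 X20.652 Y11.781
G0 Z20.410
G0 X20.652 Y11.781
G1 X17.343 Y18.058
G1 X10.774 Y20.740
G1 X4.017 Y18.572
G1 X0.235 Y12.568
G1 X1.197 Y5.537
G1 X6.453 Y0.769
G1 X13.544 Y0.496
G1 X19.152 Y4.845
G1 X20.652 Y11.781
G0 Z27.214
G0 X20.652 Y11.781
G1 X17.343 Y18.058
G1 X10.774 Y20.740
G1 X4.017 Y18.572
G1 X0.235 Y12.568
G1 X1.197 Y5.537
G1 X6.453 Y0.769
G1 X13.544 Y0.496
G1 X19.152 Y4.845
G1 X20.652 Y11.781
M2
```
solid part
  facet normal 0.0000 0.0000 -1.0000
    outer loop
      vertex 10.774 20.740 0.000
      vertex 17.343 18.058 0.000
      vertex 20.652 11.781 0.000
    endloop
  endfacet
  facet normal 0.0000 0.0000 -1.0000
    outer loop
      vertex 4.017 18.572 0.000
      vertex 10.774 20.740 0.000
      vertex 20.652 11.781 0.000
    endloop
  endfacet
  facet normal 0.0000 0.0000 -1.0000
    outer loop
      vertex 0.235 12.568 0.000
      vertex 4.017 18.572 0.000
      vertex 20.652 11.781 0.000
    endloop
  endfacet
  facet normal 0.0000 0.0000 -1.0000
    outer loop
      vertex 1.197 5.537 0.000
      vertex 0.235 12.568 0.000
      vertex 20.652 11.781 0.000
    endloop
  endfacet
  facet normal 0.0000 0.0000 -1.0000
    outer loop
      vertex 6.453 0.769 0.000
      vertex 1.197 5.537 0.000
      vertex 20.652 11.781 0.000
    endloop
  endfacet
  facet normal 0.0000 0.0000 -1.0000
    outer loop
      vertex 13.544 0.496 0.000
      vertex 6.453 0.769 0.000
      vertex 20.652 11.781 0.000
    endloop
  endfacet
  facet normal 0.0000 0.0000 -1.0000
    outer loop
      vertex 19.152 4.845 0.000
      vertex 13.544 0.496 0.000
      vertex 20.652 11.781 0.000
    endloop
  endfacet
  facet normal 0.0000 0.0000 1.0000
    outer loop
      vertex 20.652 11.781 27.214
      vertex 17.343 18.058 27.214
      vertex 10.774 20.740 27.214
    endloop
  endfacet
  facet normal 0.0000 0.0000 1.0000
    outer loop
      vertex 20.652 11.781 27.214
      vertex 10.774 20.740 27.214
      vertex 4.017 18.572 27.214
    endloop
  endfacet
  facet normal 0.0000 0.0000 1.0000
    outer loop
      vertex 20.652 11.781 27.214
      vertex 4.017 18.572 27.214
      vertex 0.235 12.568 27.214
    endloop
  endfacet
  facet normal 0.0000 0.0000 1.0000
    outer loop
      vertex 20.652 11.781 27.214
      vertex 0.235 12.568 27.214
      vertex 1.197 5.537 27.214
    endloop
  endfacet
  facet normal 0.0000 0.0000 1.0000
    outer loop
      vertex 20.652 11.781 27.214
      vertex 1.197 5.537 27.214
      vertex 6.453 0.769 27.214
    endloop
  endfacet
  facet normal 0.0000 0.0000 1.0000
    outer loop
      vertex 20.652 11.781 27.214
      vertex 6.453 0.769 27.214
      vertex 13.544 0.496 27.214
    endloop
  endfacet
  facet normal 0.0000 0.0000 1.0000
    outer loop
      vertex 20.652 11.781 27.214
      vertex 13.544 0.496 27.214
      vertex 19.152 4.845 27.214
    endloop
  endfacet
  facet normal 0.8846 0.4663 0.0000
    outer loop
      vertex 20.652 11.781 0.000
      vertex 17.343 18.058 0.000
      vertex 17.343 18.058 27.214
    endloop
  endfacet
  facet normal 0.8846 0.4663 0.0000
    outer loop
      vertex 20.652 11.781 0.000
      vertex 17.343 18.058 27.214
      vertex 20.652 11.781 27.214
    endloop
  endfacet
  facet normal 0.3780 0.9258 0.0000
    outer loop
      vertex 17.343 18.058 0.000
      vertex 10.774 20.740 0.000
      vertex 10.774 20.740 27.214
    endloop
  endfacet
  facet normal 0.3780 0.9258 0.0000
    outer loop
      vertex 17.343 18.058 0.000
      vertex 10.774 20.740 27.214
      vertex 17.343 18.058 27.214
    endloop
  endfacet
  facet normal -0.3055 0.9522 0.0000
    outer loop
      vertex 10.774 20.740 0.000
      vertex 4.017 18.572 0.000
      vertex 4.017 18.572 27.214
    endloop
  endfacet
  facet normal -0.3055 0.9522 0.0000
    outer loop
      vertex 10.774 20.740 0.000
      vertex 4.017 18.572 27.214
      vertex 10.774 20.740 27.214
    endloop
  endfacet
  facet normal -0.8461 0.5330 0.0000
    outer loop
      vertex 4.017 18.572 0.000
      vertex 0.235 12.568 0.000
      vertex 0.235 12.568 27.214
    endloop
  endfacet
  facet normal -0.8461 0.5330 0.0000
    outer loop
      vertex 4.017 18.572 0.000
      vertex 0.235 12.568 27.214
      vertex 4.017 18.572 27.214
    endloop
  endfacet
  facet normal -0.9908 -0.1356 0.0000
    outer loop
      vertex 0.235 12.568 0.000
      vertex 1.197 5.537 0.000
      vertex 1.197 5.537 27.214
    endloop
  endfacet
  facet normal -0.9908 -0.1356 0.0000
    outer loop
      vertex 0.235 12.568 0.000
      vertex 1.197 5.537 27.214
      vertex 0.235 12.568 27.214
    endloop
  endfacet
  facet normal -0.6719 -0.7407 0.0000
    outer loop
      vertex 1.197 5.537 0.000
      vertex 6.453 0.769 0.000
      vertex 6.453 0.769 27.214
    endloop
  endfacet
  facet normal -0.6719 -0.7407 0.0000
    outer loop
      vertex 1.197 5.537 0.000
      vertex 6.453 0.769 27.214
      vertex 1.197 5.537 27.214
    endloop
  endfacet
  facet normal -0.0385 -0.9993 0.0000
    outer loop
      vertex 6.453 0.769 0.000
      vertex 13.544 0.496 0.000
      vertex 13.544 0.496 27.214
    endloop
  endfacet
  facet normal -0.0385 -0.9993 0.0000
    outer loop
      vertex 6.453 0.769 0.000
      vertex 13.544 0.496 27.214
      vertex 6.453 0.769 27.214
    endloop
  endfacet
  facet normal 0.6128 -0.7902 0.0000
    outer loop
      vertex 13.544 0.496 0.000
      vertex 19.152 4.845 0.000
      vertex 19.152 4.845 27.214
    endloop
  endfacet
  facet normal 0.6128 -0.7902 0.0000
    outer loop
      vertex 13.544 0.496 0.000
      vertex 19.152 4.845 27.214
      vertex 13.544 0.496 27.214
    endloop
  endfacet
  facet normal 0.9774 -0.2114 0.0000
    outer loop
      vertex 19.152 4.845 0.000
      vertex 20.652 11.781 0.000
      vertex 20.652 11.781 27.214
    endloop
  endfacet
  facet normal 0.9774 -0.2114 0.0000
    outer loop
      vertex 19.152 4.845 0.000
      vertex 20.652 11.781 27.214
      vertex 19.152 4.845 27.214
    endloop
  endfacet
endsolid part

The G0 Z moves step by Δz≈6.803 mm. Every layer's G1 loop is the same polygon, so the solid is a straight extrusion of it from z=0 to z≈27.2. Closing with flat bottom and top caps and triangulating gives 32 facets — a regular 9-sided prism (a cylinder approximated with 9 flat sides), circumscribed radius ≈ 10.4 mm, height ≈ 27.2 mm.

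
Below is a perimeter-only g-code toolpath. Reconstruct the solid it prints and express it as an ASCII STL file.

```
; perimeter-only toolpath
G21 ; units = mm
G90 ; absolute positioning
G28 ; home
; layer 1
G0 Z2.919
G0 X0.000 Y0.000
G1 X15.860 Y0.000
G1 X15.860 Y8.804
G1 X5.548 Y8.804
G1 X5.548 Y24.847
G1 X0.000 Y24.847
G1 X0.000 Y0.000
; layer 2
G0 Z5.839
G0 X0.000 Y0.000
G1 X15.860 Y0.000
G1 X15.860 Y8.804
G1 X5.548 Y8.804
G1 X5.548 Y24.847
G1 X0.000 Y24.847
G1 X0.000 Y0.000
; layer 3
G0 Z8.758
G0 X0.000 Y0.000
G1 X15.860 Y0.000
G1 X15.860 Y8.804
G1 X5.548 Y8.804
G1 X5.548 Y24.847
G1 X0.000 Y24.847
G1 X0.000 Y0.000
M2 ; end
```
solid part
  facet normal 0.0000 0.0000 -1.0000
    outer loop
      vertex 15.860 8.804 0.000
      vertex 15.860 0.000 0.000
      vertex 0.000 0.000 0.000
    endloop
  endfacet
  facet normal 0.0000 0.0000 -1.0000
    outer loop
      vertex 5.548 8.804 0.000
      vertex 15.860 8.804 0.000
      vertex 0.000 0.000 0.000
    endloop
  endfacet
  facet normal 0.0000 0.0000 -1.0000
    outer loop
      vertex 5.548 24.847 0.000
      vertex 5.548 8.804 0.000
      vertex 0.000 0.000 0.000
    endloop
  endfacet
  facet normal 0.0000 0.0000 -1.0000
    outer loop
      vertex 0.000 24.847 0.000
      vertex 5.548 24.847 0.000
      vertex 0.000 0.000 0.000
    endloop
  endfacet
  facet normal 0.0000 0.0000 1.0000
    outer loop
      vertex 0.000 0.000 8.758
      vertex 15.860 0.000 8.758
      vertex 15.860 8.804 8.758
    endloop
  endfacet
  facet normal 0.0000 0.0000 1.0000
    outer loop
      vertex 0.000 0.000 8.758
      vertex 15.860 8.804 8.758
      vertex 5.548 8.804 8.758
    endloop
  endfacet
  facet normal 0.0000 0.0000 1.0000
    outer loop
      vertex 0.000 0.000 8.758
      vertex 5.548 8.804 8.758
      vertex 5.548 24.847 8.758
    endloop
  endfacet
  facet normal 0.0000 0.0000 1.0000
    outer loop
      vertex 0.000 0.000 8.758
      vertex 5.548 24.847 8.758
      vertex 0.000 24.847 8.758
    endloop
  endfacet
  facet normal 0.0000 -1.0000 0.0000
    outer loop
      vertex 0.000 0.000 0.000
      vertex 15.860 0.000 0.000
      vertex 15.860 0.000 8.758
    endloop
  endfacet
  facet normal 0.0000 -1.0000 0.0000
    outer loop
      vertex 0.000 0.000 0.000
      vertex 15.860 0.000 8.758
      vertex 0.000 0.000 8.758
    endloop
  endfacet
  facet normal 1.0000 0.0000 0.0000
    outer loop
      vertex 15.860 0.000 0.000
      vertex 15.860 8.804 0.000
      vertex 15.860 8.804 8.758
    endloop
  endfacet
  facet normal 1.0000 0.0000 0.0000
    outer loop
      vertex 15.860 0.000 0.000
      vertex 15.860 8.804 8.758
      vertex 15.860 0.000 8.758
    endloop
  endfacet
  facet normal 0.0000 1.0000 0.0000
    outer loop
      vertex 15.860 8.804 0.000
      vertex 5.548 8.804 0.000
      vertex 5.548 8.804 8.758
    endloop
  endfacet
  facet normal 0.0000 1.0000 0.0000
    outer loop
      vertex 15.860 8.804 0.000
      vertex 5.548 8.804 8.758
      vertex 15.860 8.804 8.758
    endloop
  endfacet
  facet normal 1.0000 0.0000 0.0000
    outer loop
      vertex 5.548 8.804 0.000
      vertex 5.548 24.847 0.000
      vertex 5.548 24.847 8.758
    endloop
  endfacet
  facet normal 1.0000 0.0000 0.0000
    outer loop
      vertex 5.548 8.804 0.000
      vertex 5.548 24.847 8.758
      vertex 5.548 8.804 8.758
    endloop
  endfacet
  facet normal 0.0000 1.0000 0.0000
    outer loop
      vertex 5.548 24.847 0.000
      vertex 0.000 24.847 0.000
      vertex 0.000 24.847 8.758
    endloop
  endfacet
  facet normal 0.0000 1.0000 0.0000
    outer loop
      vertex 5.548 24.847 0.000
      vertex 0.000 24.847 8.758
      vertex 5.548 24.847 8.758
    endloop
  endfacet
  facet normal -1.0000 0.0000 0.0000
    outer loop
      vertex 0.000 24.847 0.000
      vertex 0.000 0.000 0.000
      vertex 0.000 0.000 8.758
    endloop
  endfacet
  facet normal -1.0000 0.0000 0.0000
    outer loop
      vertex 0.000 24.847 0.000
      vertex 0.000 0.000 8.758
      vertex 0.000 24.847 8.758
    endloop
  endfacet
endsolid part

The G0 Z moves step by Δz≈2.919 mm. Every layer's G1 loop is the same polygon, so the solid is a straight extrusion of it from z=0 to z≈8.76. Closing with flat bottom and top caps and triangulating gives 20 facets — an L-shaped prism: outer 15.9 × 24.8 mm, arm thicknesses ≈ 8.8 mm (horizontal) and 5.55 mm (vertical), extruded 8.76 mm in z.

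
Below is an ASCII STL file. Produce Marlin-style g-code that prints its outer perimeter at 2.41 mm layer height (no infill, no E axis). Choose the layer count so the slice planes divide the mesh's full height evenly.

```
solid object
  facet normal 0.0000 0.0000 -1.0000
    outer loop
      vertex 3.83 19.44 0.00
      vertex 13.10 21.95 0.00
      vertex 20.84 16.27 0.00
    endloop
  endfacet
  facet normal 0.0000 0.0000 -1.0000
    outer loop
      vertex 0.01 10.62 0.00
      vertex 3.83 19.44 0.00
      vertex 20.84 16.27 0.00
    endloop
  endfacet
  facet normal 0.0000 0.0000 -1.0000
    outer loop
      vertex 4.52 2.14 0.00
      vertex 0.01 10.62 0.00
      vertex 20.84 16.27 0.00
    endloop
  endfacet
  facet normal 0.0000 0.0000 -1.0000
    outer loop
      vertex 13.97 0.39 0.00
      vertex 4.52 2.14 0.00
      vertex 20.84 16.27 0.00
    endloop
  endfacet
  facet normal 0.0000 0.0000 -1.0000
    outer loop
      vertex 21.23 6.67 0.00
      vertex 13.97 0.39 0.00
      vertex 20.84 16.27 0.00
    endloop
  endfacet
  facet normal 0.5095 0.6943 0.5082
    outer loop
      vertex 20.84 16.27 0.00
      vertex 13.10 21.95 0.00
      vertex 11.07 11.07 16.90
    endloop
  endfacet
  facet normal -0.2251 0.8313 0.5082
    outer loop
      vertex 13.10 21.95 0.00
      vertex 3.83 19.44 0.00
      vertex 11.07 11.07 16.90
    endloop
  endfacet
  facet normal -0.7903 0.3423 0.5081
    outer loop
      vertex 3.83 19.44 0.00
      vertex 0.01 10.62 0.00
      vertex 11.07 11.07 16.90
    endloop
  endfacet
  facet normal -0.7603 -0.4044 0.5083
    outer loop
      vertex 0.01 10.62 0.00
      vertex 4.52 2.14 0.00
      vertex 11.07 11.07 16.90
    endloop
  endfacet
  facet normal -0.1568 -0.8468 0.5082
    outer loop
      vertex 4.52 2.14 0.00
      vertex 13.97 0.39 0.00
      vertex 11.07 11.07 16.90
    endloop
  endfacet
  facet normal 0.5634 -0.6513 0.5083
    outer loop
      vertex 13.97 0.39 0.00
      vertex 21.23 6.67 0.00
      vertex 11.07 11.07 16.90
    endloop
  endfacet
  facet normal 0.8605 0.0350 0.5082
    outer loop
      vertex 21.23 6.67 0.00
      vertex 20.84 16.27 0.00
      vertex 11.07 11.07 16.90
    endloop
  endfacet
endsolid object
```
; perimeter-only toolpath
G21 ; units = mm
G90 ; absolute positioning
G28 ; home
; layer 1
G0 Z2.41
G0 X19.44 Y15.53
G1 X12.81 Y20.40
G1 X4.86 Y18.24
G1 X1.59 Y10.68
G1 X5.46 Y3.42
G1 X13.56 Y1.92
G1 X19.78 Y7.30
G1 X19.44 Y15.53
; layer 2
G0 Z4.83
G0 X18.05 Y14.78
G1 X12.52 Y18.84
G1 X5.90 Y17.05
G1 X3.17 Y10.75
G1 X6.39 Y4.69
G1 X13.14 Y3.44
G1 X18.33 Y7.93
G1 X18.05 Y14.78
; layer 3
G0 Z7.24
G0 X16.65 Y14.04
G1 X12.23 Y17.29
G1 X6.93 Y15.85
G1 X4.75 Y10.81
G1 X7.33 Y5.97
G1 X12.73 Y4.97
G1 X16.88 Y8.56
G1 X16.65 Y14.04
; layer 4
G0 Z9.66
G0 X15.26 Y13.30
G1 X11.94 Y15.73
G1 X7.97 Y14.66
G1 X6.33 Y10.88
G1 X8.26 Y7.24
G1 X12.31 Y6.49
G1 X15.42 Y9.18
G1 X15.26 Y13.30
; layer 5
G0 Z12.07
G0 X13.86 Y12.56
G1 X11.65 Y14.18
G1 X9.00 Y13.46
G1 X7.91 Y10.94
G1 X9.20 Y8.52
G1 X11.90 Y8.02
G1 X13.97 Y9.81
G1 X13.86 Y12.56
; layer 6
G0 Z14.49
G0 X12.47 Y11.81
G1 X11.36 Y12.62
G1 X10.04 Y12.27
G1 X9.49 Y11.01
G1 X10.13 Y9.79
G1 X11.48 Y9.54
G1 X12.52 Y10.44
G1 X12.47 Y11.81
M2 ; end

The solid is a regular 7-sided pyramid, base circumscribed radius ≈ 11.1 mm, apex at z ≈ 16.9 mm. Slicing at Δz = 2.41 mm — 7 equal slices spanning the solid's height, so layer i sits at z = i·h/7 — gives 6 non-empty perimeters. Each is a 7-segment closed polygon; G0 lifts to the layer z and rapids to the start vertex, then G1 traces the edges. The cross-section shrinks linearly with z (the slice at the apex is degenerate and omitted).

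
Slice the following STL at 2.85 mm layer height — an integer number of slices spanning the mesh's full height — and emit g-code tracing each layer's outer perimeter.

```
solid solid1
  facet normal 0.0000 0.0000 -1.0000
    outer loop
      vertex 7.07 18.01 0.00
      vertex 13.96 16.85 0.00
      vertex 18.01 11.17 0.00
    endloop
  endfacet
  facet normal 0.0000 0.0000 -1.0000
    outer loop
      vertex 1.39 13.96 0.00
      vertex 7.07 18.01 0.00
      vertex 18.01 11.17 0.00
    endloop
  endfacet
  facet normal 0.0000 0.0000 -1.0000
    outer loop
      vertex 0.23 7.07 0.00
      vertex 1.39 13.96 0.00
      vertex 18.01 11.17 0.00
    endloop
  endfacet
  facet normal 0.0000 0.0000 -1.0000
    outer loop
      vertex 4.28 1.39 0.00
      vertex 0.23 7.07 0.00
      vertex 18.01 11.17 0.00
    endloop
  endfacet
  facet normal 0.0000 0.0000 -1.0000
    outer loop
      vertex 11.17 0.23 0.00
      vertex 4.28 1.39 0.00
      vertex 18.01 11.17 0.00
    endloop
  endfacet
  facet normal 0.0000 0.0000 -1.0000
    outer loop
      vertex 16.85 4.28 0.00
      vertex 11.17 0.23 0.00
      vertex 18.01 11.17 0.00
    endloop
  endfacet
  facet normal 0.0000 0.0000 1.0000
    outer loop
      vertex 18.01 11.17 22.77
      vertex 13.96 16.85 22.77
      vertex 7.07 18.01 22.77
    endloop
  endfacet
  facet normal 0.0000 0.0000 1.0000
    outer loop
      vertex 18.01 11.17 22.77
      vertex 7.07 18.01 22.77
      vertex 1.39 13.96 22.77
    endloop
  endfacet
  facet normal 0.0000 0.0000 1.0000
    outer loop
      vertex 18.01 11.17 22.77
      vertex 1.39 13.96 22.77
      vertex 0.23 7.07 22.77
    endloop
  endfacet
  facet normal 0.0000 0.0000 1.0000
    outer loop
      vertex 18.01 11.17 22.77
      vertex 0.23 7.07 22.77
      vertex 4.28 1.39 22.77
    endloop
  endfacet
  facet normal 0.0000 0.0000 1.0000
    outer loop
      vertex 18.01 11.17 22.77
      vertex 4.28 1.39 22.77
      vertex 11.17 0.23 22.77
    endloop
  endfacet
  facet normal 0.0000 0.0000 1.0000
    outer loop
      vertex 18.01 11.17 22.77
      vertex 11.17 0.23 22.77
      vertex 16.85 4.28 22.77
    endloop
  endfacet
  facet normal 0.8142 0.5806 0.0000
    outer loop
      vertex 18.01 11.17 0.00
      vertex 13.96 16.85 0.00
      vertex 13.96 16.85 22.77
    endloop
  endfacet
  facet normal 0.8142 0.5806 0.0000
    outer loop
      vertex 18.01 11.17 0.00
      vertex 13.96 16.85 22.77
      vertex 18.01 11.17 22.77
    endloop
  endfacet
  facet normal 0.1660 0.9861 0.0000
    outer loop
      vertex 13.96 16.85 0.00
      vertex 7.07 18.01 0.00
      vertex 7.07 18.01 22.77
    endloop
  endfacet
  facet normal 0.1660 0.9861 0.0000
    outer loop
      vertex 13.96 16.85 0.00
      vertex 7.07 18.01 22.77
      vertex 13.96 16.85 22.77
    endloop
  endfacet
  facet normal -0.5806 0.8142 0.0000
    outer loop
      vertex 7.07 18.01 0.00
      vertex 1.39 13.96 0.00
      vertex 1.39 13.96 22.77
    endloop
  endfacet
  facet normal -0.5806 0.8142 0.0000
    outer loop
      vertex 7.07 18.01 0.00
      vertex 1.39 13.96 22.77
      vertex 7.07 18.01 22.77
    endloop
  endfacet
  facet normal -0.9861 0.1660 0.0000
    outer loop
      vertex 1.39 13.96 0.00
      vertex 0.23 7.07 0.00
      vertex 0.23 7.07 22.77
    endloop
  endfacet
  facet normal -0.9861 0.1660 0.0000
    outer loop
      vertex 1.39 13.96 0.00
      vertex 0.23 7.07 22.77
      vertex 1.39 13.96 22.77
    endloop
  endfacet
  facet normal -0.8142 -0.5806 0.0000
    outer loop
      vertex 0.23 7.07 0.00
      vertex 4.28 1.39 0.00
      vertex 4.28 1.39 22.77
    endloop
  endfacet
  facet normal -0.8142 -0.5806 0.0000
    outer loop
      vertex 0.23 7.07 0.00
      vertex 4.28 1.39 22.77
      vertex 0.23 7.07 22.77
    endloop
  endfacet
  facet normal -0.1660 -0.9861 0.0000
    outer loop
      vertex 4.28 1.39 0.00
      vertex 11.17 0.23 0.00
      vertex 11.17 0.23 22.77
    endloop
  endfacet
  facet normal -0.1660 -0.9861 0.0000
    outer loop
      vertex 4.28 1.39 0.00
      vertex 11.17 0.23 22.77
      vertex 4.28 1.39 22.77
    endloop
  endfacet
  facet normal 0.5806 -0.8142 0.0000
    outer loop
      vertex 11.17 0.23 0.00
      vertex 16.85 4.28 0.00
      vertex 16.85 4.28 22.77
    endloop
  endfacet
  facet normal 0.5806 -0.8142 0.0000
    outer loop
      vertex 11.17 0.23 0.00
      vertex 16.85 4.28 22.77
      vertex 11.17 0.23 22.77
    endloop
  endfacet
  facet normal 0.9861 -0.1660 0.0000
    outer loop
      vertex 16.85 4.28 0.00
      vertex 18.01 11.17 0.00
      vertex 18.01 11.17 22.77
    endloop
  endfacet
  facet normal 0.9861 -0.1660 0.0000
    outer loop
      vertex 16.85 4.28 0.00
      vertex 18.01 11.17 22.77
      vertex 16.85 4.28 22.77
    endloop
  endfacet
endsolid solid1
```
; perimeter-only toolpath
G21 ; units = mm
G90 ; absolute positioning
G28 ; home
; layer 1
G0 Z2.85
G0 X18.01 Y11.17
G1 X13.96 Y16.85
G1 X7.07 Y18.01
G1 X1.39 Y13.96
G1 X0.23 Y7.07
G1 X4.28 Y1.39
G1 X11.17 Y0.23
G1 X16.85 Y4.28
G1 X18.01 Y11.17
; layer 2
G0 Z5.69
G0 X18.01 Y11.17
G1 X13.96 Y16.85
G1 X7.07 Y18.01
G1 X1.39 Y13.96
G1 X0.23 Y7.07
G1 X4.28 Y1.39
G1 X11.17 Y0.23
G1 X16.85 Y4.28
G1 X18.01 Y11.17
; layer 3
G0 Z8.54
G0 X18.01 Y11.17
G1 X13.96 Y16.85
G1 X7.07 Y18.01
G1 X1.39 Y13.96
G1 X0.23 Y7.07
G1 X4.28 Y1.39
G1 X11.17 Y0.23
G1 X16.85 Y4.28
G1 X18.01 Y11.17
; layer 4
G0 Z11.38
G0 X18.01 Y11.17
G1 X13.96 Y16.85
G1 X7.07 Y18.01
G1 X1.39 Y13.96
G1 X0.23 Y7.07
G1 X4.28 Y1.39
G1 X11.17 Y0.23
G1 X16.85 Y4.28
G1 X18.01 Y11.17
; layer 5
G0 Z14.23
G0 X18.01 Y11.17
G1 X13.96 Y16.85
G1 X7.07 Y18.01
G1 X1.39 Y13.96
G1 X0.23 Y7.07
G1 X4.28 Y1.39
G1 X11.17 Y0.23
G1 X16.85 Y4.28
G1 X18.01 Y11.17
; layer 6
G0 Z17.08
G0 X18.01 Y11.17
G1 X13.96 Y16.85
G1 X7.07 Y18.01
G1 X1.39 Y13.96
G1 X0.23 Y7.07
G1 X4.28 Y1.39
G1 X11.17 Y0.23
G1 X16.85 Y4.28
G1 X18.01 Y11.17
; layer 7
G0 Z19.92
G0 X18.01 Y11.17
G1 X13.96 Y16.85
G1 X7.07 Y18.01
G1 X1.39 Y13.96
G1 X0.23 Y7.07
G1 X4.28 Y1.39
G1 X11.17 Y0.23
G1 X16.85 Y4.28
G1 X18.01 Y11.17
; layer 8
G0 Z22.77
G0 X18.01 Y11.17
G1 X13.96 Y16.85
G1 X7.07 Y18.01
G1 X1.39 Y13.96
G1 X0.23 Y7.07
G1 X4.28 Y1.39
G1 X11.17 Y0.23
G1 X16.85 Y4.28
G1 X18.01 Y11.17
M2 ; end

The solid is a regular 8-sided prism (a cylinder approximated with 8 flat sides), circumscribed radius ≈ 9.12 mm, height ≈ 22.8 mm. Slicing at Δz = 2.85 mm — 8 equal slices spanning the solid's height, so layer i sits at z = i·h/8 — gives 8 non-empty perimeters. Each is a 8-segment closed polygon; G0 lifts to the layer z and rapids to the start vertex, then G1 traces the edges.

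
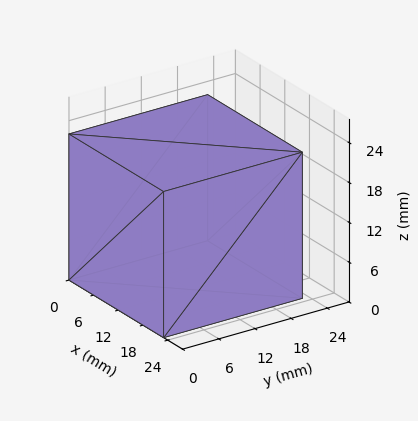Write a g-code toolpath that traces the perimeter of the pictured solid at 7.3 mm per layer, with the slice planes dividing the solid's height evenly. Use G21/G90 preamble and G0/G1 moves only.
Reading the render: the shape is a rectangular box, roughly 23 × 23 mm footprint and 22 mm tall (dimensions read to the nearest mm from the axis ticks). For the g-code, the solid's height is divided into equal slices at the stated Δz and each level perimeter traced with G1 moves after a G0 lift.

; perimeter-only toolpath
G21 ; units = mm
G90 ; absolute positioning
G28 ; home
; layer 1
G0 Z7.3
G0 X0.0 Y0.0
G1 X23.0 Y0.0
G1 X23.0 Y23.0
G1 X0.0 Y23.0
G1 X0.0 Y0.0
; layer 2
G0 Z14.7
G0 X0.0 Y0.0
G1 X23.0 Y0.0
G1 X23.0 Y23.0
G1 X0.0 Y23.0
G1 X0.0 Y0.0
; layer 3
G0 Z22.0
G0 X0.0 Y0.0
G1 X23.0 Y0.0
G1 X23.0 Y23.0
G1 X0.0 Y23.0
G1 X0.0 Y0.0
M2 ; end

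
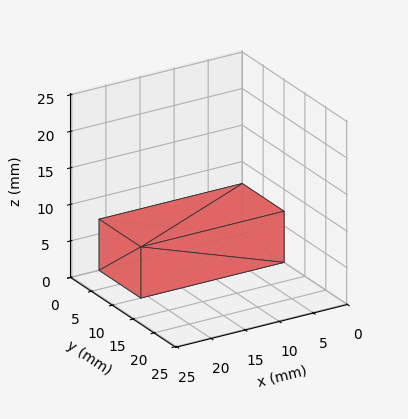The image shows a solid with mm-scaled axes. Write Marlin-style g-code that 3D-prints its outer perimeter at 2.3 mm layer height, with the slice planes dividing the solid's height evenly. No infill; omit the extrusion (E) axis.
Reading the render: the shape is a rectangular box, roughly 21 × 10 mm footprint and 7 mm tall (dimensions read to the nearest mm from the axis ticks). For the g-code, the solid's height is divided into equal slices at the stated Δz and each level perimeter traced with G1 moves after a G0 lift.

; perimeter-only toolpath
G21 ; units = mm
G90 ; absolute positioning
G28 ; home
; layer 1
G0 Z2.3
G0 X0.0 Y0.0
G1 X21.0 Y0.0
G1 X21.0 Y10.0
G1 X0.0 Y10.0
G1 X0.0 Y0.0
; layer 2
G0 Z4.7
G0 X0.0 Y0.0
G1 X21.0 Y0.0
G1 X21.0 Y10.0
G1 X0.0 Y10.0
G1 X0.0 Y0.0
; layer 3
G0 Z7.0
G0 X0.0 Y0.0
G1 X21.0 Y0.0
G1 X21.0 Y10.0
G1 X0.0 Y10.0
G1 X0.0 Y0.0
M2 ; end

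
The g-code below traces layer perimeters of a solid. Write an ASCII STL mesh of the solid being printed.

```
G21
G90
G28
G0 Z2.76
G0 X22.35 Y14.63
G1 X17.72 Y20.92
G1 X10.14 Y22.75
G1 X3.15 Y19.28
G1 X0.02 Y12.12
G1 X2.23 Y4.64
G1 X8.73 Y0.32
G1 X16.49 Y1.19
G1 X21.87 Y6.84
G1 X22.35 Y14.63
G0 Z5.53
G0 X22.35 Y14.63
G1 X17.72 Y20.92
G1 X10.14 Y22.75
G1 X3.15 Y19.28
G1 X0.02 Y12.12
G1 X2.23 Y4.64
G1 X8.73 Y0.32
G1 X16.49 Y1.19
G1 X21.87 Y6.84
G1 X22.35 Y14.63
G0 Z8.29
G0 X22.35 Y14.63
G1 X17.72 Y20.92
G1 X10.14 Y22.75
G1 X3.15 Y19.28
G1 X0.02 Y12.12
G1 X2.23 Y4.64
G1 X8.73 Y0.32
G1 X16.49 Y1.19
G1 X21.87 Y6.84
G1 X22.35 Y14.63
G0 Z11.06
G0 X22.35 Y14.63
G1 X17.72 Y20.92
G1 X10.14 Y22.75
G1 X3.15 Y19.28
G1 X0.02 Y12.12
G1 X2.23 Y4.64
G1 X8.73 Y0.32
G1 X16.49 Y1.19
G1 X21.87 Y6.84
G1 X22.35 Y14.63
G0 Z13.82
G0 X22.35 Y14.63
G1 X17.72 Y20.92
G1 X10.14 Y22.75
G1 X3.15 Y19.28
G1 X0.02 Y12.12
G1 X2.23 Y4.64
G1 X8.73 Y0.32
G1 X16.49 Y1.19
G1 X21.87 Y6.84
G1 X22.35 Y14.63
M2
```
solid part
  facet normal 0.0000 0.0000 -1.0000
    outer loop
      vertex 10.14 22.75 0.00
      vertex 17.72 20.92 0.00
      vertex 22.35 14.63 0.00
    endloop
  endfacet
  facet normal 0.0000 0.0000 -1.0000
    outer loop
      vertex 3.15 19.28 0.00
      vertex 10.14 22.75 0.00
      vertex 22.35 14.63 0.00
    endloop
  endfacet
  facet normal 0.0000 0.0000 -1.0000
    outer loop
      vertex 0.02 12.12 0.00
      vertex 3.15 19.28 0.00
      vertex 22.35 14.63 0.00
    endloop
  endfacet
  facet normal 0.0000 0.0000 -1.0000
    outer loop
      vertex 2.23 4.64 0.00
      vertex 0.02 12.12 0.00
      vertex 22.35 14.63 0.00
    endloop
  endfacet
  facet normal 0.0000 0.0000 -1.0000
    outer loop
      vertex 8.73 0.32 0.00
      vertex 2.23 4.64 0.00
      vertex 22.35 14.63 0.00
    endloop
  endfacet
  facet normal 0.0000 0.0000 -1.0000
    outer loop
      vertex 16.49 1.19 0.00
      vertex 8.73 0.32 0.00
      vertex 22.35 14.63 0.00
    endloop
  endfacet
  facet normal 0.0000 0.0000 -1.0000
    outer loop
      vertex 21.87 6.84 0.00
      vertex 16.49 1.19 0.00
      vertex 22.35 14.63 0.00
    endloop
  endfacet
  facet normal 0.0000 0.0000 1.0000
    outer loop
      vertex 22.35 14.63 13.82
      vertex 17.72 20.92 13.82
      vertex 10.14 22.75 13.82
    endloop
  endfacet
  facet normal 0.0000 0.0000 1.0000
    outer loop
      vertex 22.35 14.63 13.82
      vertex 10.14 22.75 13.82
      vertex 3.15 19.28 13.82
    endloop
  endfacet
  facet normal 0.0000 0.0000 1.0000
    outer loop
      vertex 22.35 14.63 13.82
      vertex 3.15 19.28 13.82
      vertex 0.02 12.12 13.82
    endloop
  endfacet
  facet normal 0.0000 0.0000 1.0000
    outer loop
      vertex 22.35 14.63 13.82
      vertex 0.02 12.12 13.82
      vertex 2.23 4.64 13.82
    endloop
  endfacet
  facet normal 0.0000 0.0000 1.0000
    outer loop
      vertex 22.35 14.63 13.82
      vertex 2.23 4.64 13.82
      vertex 8.73 0.32 13.82
    endloop
  endfacet
  facet normal 0.0000 0.0000 1.0000
    outer loop
      vertex 22.35 14.63 13.82
      vertex 8.73 0.32 13.82
      vertex 16.49 1.19 13.82
    endloop
  endfacet
  facet normal 0.0000 0.0000 1.0000
    outer loop
      vertex 22.35 14.63 13.82
      vertex 16.49 1.19 13.82
      vertex 21.87 6.84 13.82
    endloop
  endfacet
  facet normal 0.8053 0.5928 0.0000
    outer loop
      vertex 22.35 14.63 0.00
      vertex 17.72 20.92 0.00
      vertex 17.72 20.92 13.82
    endloop
  endfacet
  facet normal 0.8053 0.5928 0.0000
    outer loop
      vertex 22.35 14.63 0.00
      vertex 17.72 20.92 13.82
      vertex 22.35 14.63 13.82
    endloop
  endfacet
  facet normal 0.2347 0.9721 0.0000
    outer loop
      vertex 17.72 20.92 0.00
      vertex 10.14 22.75 0.00
      vertex 10.14 22.75 13.82
    endloop
  endfacet
  facet normal 0.2347 0.9721 0.0000
    outer loop
      vertex 17.72 20.92 0.00
      vertex 10.14 22.75 13.82
      vertex 17.72 20.92 13.82
    endloop
  endfacet
  facet normal -0.4446 0.8957 0.0000
    outer loop
      vertex 10.14 22.75 0.00
      vertex 3.15 19.28 0.00
      vertex 3.15 19.28 13.82
    endloop
  endfacet
  facet normal -0.4446 0.8957 0.0000
    outer loop
      vertex 10.14 22.75 0.00
      vertex 3.15 19.28 13.82
      vertex 10.14 22.75 13.82
    endloop
  endfacet
  facet normal -0.9163 0.4006 0.0000
    outer loop
      vertex 3.15 19.28 0.00
      vertex 0.02 12.12 0.00
      vertex 0.02 12.12 13.82
    endloop
  endfacet
  facet normal -0.9163 0.4006 0.0000
    outer loop
      vertex 3.15 19.28 0.00
      vertex 0.02 12.12 13.82
      vertex 3.15 19.28 13.82
    endloop
  endfacet
  facet normal -0.9590 -0.2833 0.0000
    outer loop
      vertex 0.02 12.12 0.00
      vertex 2.23 4.64 0.00
      vertex 2.23 4.64 13.82
    endloop
  endfacet
  facet normal -0.9590 -0.2833 0.0000
    outer loop
      vertex 0.02 12.12 0.00
      vertex 2.23 4.64 13.82
      vertex 0.02 12.12 13.82
    endloop
  endfacet
  facet normal -0.5535 -0.8328 0.0000
    outer loop
      vertex 2.23 4.64 0.00
      vertex 8.73 0.32 0.00
      vertex 8.73 0.32 13.82
    endloop
  endfacet
  facet normal -0.5535 -0.8328 0.0000
    outer loop
      vertex 2.23 4.64 0.00
      vertex 8.73 0.32 13.82
      vertex 2.23 4.64 13.82
    endloop
  endfacet
  facet normal 0.1114 -0.9938 0.0000
    outer loop
      vertex 8.73 0.32 0.00
      vertex 16.49 1.19 0.00
      vertex 16.49 1.19 13.82
    endloop
  endfacet
  facet normal 0.1114 -0.9938 0.0000
    outer loop
      vertex 8.73 0.32 0.00
      vertex 16.49 1.19 13.82
      vertex 8.73 0.32 13.82
    endloop
  endfacet
  facet normal 0.7242 -0.6896 0.0000
    outer loop
      vertex 16.49 1.19 0.00
      vertex 21.87 6.84 0.00
      vertex 21.87 6.84 13.82
    endloop
  endfacet
  facet normal 0.7242 -0.6896 0.0000
    outer loop
      vertex 16.49 1.19 0.00
      vertex 21.87 6.84 13.82
      vertex 16.49 1.19 13.82
    endloop
  endfacet
  facet normal 0.9981 -0.0615 0.0000
    outer loop
      vertex 21.87 6.84 0.00
      vertex 22.35 14.63 0.00
      vertex 22.35 14.63 13.82
    endloop
  endfacet
  facet normal 0.9981 -0.0615 0.0000
    outer loop
      vertex 21.87 6.84 0.00
      vertex 22.35 14.63 13.82
      vertex 21.87 6.84 13.82
    endloop
  endfacet
endsolid part

The G0 Z moves step by Δz≈2.76 mm. Every layer's G1 loop is the same polygon, so the solid is a straight extrusion of it from z=0 to z≈13.8. Closing with flat bottom and top caps and triangulating gives 32 facets — a regular 9-sided prism (a cylinder approximated with 9 flat sides), circumscribed radius ≈ 11.4 mm, height ≈ 13.8 mm.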